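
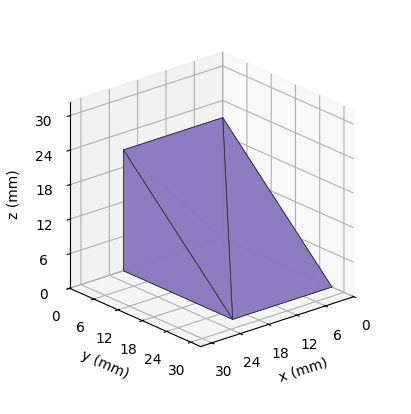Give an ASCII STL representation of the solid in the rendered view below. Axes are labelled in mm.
Reading the render: the shape is a wedge (ramp): 21 × 27 mm base, rising to 21 mm along the y=0 edge and sloping linearly to z=0 at y=27 (dimensions read to the nearest mm from the axis ticks). For the STL, each face is triangulated and given an outward normal.

solid part
  facet normal 0.0000 0.0000 -1.0000
    outer loop
      vertex 21.000 27.000 0.000
      vertex 21.000 0.000 0.000
      vertex 0.000 0.000 0.000
    endloop
  endfacet
  facet normal 0.0000 0.0000 -1.0000
    outer loop
      vertex 0.000 27.000 0.000
      vertex 21.000 27.000 0.000
      vertex 0.000 0.000 0.000
    endloop
  endfacet
  facet normal 0.0000 -1.0000 0.0000
    outer loop
      vertex 0.000 0.000 0.000
      vertex 21.000 0.000 0.000
      vertex 21.000 0.000 21.000
    endloop
  endfacet
  facet normal 0.0000 -1.0000 0.0000
    outer loop
      vertex 0.000 0.000 0.000
      vertex 21.000 0.000 21.000
      vertex 0.000 0.000 21.000
    endloop
  endfacet
  facet normal 0.0000 0.6139 0.7894
    outer loop
      vertex 0.000 0.000 21.000
      vertex 21.000 0.000 21.000
      vertex 21.000 27.000 0.000
    endloop
  endfacet
  facet normal 0.0000 0.6139 0.7894
    outer loop
      vertex 0.000 0.000 21.000
      vertex 21.000 27.000 0.000
      vertex 0.000 27.000 0.000
    endloop
  endfacet
  facet normal -1.0000 0.0000 0.0000
    outer loop
      vertex 0.000 0.000 21.000
      vertex 0.000 27.000 0.000
      vertex 0.000 0.000 0.000
    endloop
  endfacet
  facet normal 1.0000 0.0000 0.0000
    outer loop
      vertex 21.000 0.000 0.000
      vertex 21.000 27.000 0.000
      vertex 21.000 0.000 21.000
    endloop
  endfacet
endsolid part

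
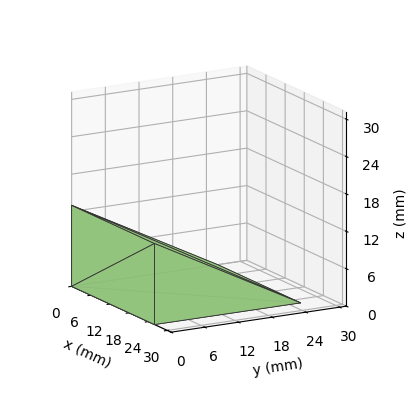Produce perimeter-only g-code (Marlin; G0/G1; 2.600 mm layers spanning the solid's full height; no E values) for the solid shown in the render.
Reading the render: the shape is a wedge (ramp): 26 × 26 mm base, rising to 13 mm along the y=0 edge and sloping linearly to z=0 at y=26 (dimensions read to the nearest mm from the axis ticks). For the g-code, the solid's height is divided into equal slices at the stated Δz and each level perimeter traced with G1 moves after a G0 lift.

; perimeter-only toolpath
G21 ; units = mm
G90 ; absolute positioning
G28 ; home
; layer 1
G0 Z2.600
G0 X0.000 Y0.000
G1 X26.000 Y0.000
G1 X26.000 Y20.800
G1 X0.000 Y20.800
G1 X0.000 Y0.000
; layer 2
G0 Z5.200
G0 X0.000 Y0.000
G1 X26.000 Y0.000
G1 X26.000 Y15.600
G1 X0.000 Y15.600
G1 X0.000 Y0.000
; layer 3
G0 Z7.800
G0 X0.000 Y0.000
G1 X26.000 Y0.000
G1 X26.000 Y10.400
G1 X0.000 Y10.400
G1 X0.000 Y0.000
; layer 4
G0 Z10.400
G0 X0.000 Y0.000
G1 X26.000 Y0.000
G1 X26.000 Y5.200
G1 X0.000 Y5.200
G1 X0.000 Y0.000
M2 ; end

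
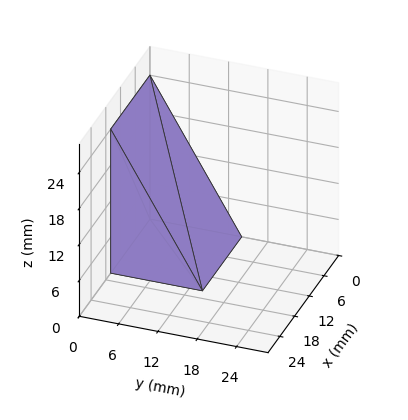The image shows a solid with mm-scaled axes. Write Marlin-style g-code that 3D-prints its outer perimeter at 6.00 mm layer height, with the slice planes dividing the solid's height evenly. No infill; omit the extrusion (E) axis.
Reading the render: the shape is a wedge (ramp): 16 × 14 mm base, rising to 24 mm along the y=0 edge and sloping linearly to z=0 at y=14 (dimensions read to the nearest mm from the axis ticks). For the g-code, the solid's height is divided into equal slices at the stated Δz and each level perimeter traced with G1 moves after a G0 lift.

; perimeter-only toolpath
G21 ; units = mm
G90 ; absolute positioning
G28 ; home
; layer 1
G0 Z6.00
G0 X0.00 Y0.00
G1 X16.00 Y0.00
G1 X16.00 Y10.50
G1 X0.00 Y10.50
G1 X0.00 Y0.00
; layer 2
G0 Z12.00
G0 X0.00 Y0.00
G1 X16.00 Y0.00
G1 X16.00 Y7.00
G1 X0.00 Y7.00
G1 X0.00 Y0.00
; layer 3
G0 Z18.00
G0 X0.00 Y0.00
G1 X16.00 Y0.00
G1 X16.00 Y3.50
G1 X0.00 Y3.50
G1 X0.00 Y0.00
M2 ; end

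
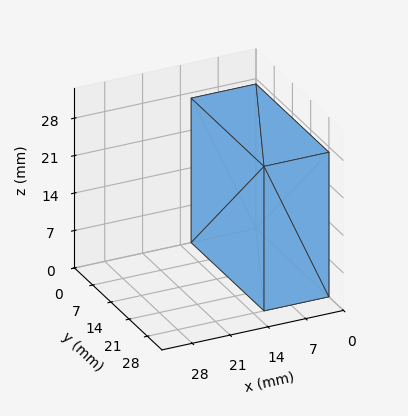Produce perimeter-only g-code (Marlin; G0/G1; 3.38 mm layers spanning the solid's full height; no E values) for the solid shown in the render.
Reading the render: the shape is a rectangular box, roughly 12 × 28 mm footprint and 27 mm tall (dimensions read to the nearest mm from the axis ticks). For the g-code, the solid's height is divided into equal slices at the stated Δz and each level perimeter traced with G1 moves after a G0 lift.

; perimeter-only toolpath
G21 ; units = mm
G90 ; absolute positioning
G28 ; home
; layer 1
G0 Z3.38
G0 X0.00 Y0.00
G1 X12.00 Y0.00
G1 X12.00 Y28.00
G1 X0.00 Y28.00
G1 X0.00 Y0.00
; layer 2
G0 Z6.75
G0 X0.00 Y0.00
G1 X12.00 Y0.00
G1 X12.00 Y28.00
G1 X0.00 Y28.00
G1 X0.00 Y0.00
; layer 3
G0 Z10.12
G0 X0.00 Y0.00
G1 X12.00 Y0.00
G1 X12.00 Y28.00
G1 X0.00 Y28.00
G1 X0.00 Y0.00
; layer 4
G0 Z13.50
G0 X0.00 Y0.00
G1 X12.00 Y0.00
G1 X12.00 Y28.00
G1 X0.00 Y28.00
G1 X0.00 Y0.00
; layer 5
G0 Z16.88
G0 X0.00 Y0.00
G1 X12.00 Y0.00
G1 X12.00 Y28.00
G1 X0.00 Y28.00
G1 X0.00 Y0.00
; layer 6
G0 Z20.25
G0 X0.00 Y0.00
G1 X12.00 Y0.00
G1 X12.00 Y28.00
G1 X0.00 Y28.00
G1 X0.00 Y0.00
; layer 7
G0 Z23.62
G0 X0.00 Y0.00
G1 X12.00 Y0.00
G1 X12.00 Y28.00
G1 X0.00 Y28.00
G1 X0.00 Y0.00
; layer 8
G0 Z27.00
G0 X0.00 Y0.00
G1 X12.00 Y0.00
G1 X12.00 Y28.00
G1 X0.00 Y28.00
G1 X0.00 Y0.00
M2 ; end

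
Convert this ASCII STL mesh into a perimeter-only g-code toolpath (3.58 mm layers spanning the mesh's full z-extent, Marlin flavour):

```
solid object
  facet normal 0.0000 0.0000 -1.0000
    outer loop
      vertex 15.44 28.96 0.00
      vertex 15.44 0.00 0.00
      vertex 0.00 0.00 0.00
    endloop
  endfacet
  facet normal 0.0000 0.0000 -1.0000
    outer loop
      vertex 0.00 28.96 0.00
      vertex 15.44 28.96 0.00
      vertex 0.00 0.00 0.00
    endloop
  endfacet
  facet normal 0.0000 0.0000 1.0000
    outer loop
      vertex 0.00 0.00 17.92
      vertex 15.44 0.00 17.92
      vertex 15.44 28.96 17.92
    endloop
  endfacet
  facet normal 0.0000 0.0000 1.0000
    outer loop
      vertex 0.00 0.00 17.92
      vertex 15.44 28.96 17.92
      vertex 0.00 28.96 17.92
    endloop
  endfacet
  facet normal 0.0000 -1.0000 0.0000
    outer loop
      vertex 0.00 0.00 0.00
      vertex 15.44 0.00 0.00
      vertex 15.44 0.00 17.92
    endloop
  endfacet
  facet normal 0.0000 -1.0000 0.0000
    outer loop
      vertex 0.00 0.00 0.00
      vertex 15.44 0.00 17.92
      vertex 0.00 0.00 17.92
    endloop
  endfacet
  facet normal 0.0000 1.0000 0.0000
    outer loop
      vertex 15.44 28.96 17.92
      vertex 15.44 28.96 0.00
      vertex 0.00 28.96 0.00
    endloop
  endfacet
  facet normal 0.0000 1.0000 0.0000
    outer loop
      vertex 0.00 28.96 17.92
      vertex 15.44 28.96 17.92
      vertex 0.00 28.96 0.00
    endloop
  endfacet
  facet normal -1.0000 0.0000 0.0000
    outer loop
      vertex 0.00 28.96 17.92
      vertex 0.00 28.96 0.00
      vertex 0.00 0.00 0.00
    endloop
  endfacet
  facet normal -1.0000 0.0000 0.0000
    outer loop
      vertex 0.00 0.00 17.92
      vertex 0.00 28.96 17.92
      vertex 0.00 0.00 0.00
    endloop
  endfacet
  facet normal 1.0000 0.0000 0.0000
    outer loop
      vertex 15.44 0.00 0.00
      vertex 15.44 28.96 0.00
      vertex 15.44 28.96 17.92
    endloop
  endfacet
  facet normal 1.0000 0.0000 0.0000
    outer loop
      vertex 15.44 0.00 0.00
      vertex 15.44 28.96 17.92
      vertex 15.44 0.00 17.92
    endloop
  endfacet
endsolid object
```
; perimeter-only toolpath
G21 ; units = mm
G90 ; absolute positioning
G28 ; home
; layer 1
G0 Z3.58
G0 X0.00 Y0.00
G1 X15.44 Y0.00
G1 X15.44 Y28.96
G1 X0.00 Y28.96
G1 X0.00 Y0.00
; layer 2
G0 Z7.17
G0 X0.00 Y0.00
G1 X15.44 Y0.00
G1 X15.44 Y28.96
G1 X0.00 Y28.96
G1 X0.00 Y0.00
; layer 3
G0 Z10.75
G0 X0.00 Y0.00
G1 X15.44 Y0.00
G1 X15.44 Y28.96
G1 X0.00 Y28.96
G1 X0.00 Y0.00
; layer 4
G0 Z14.34
G0 X0.00 Y0.00
G1 X15.44 Y0.00
G1 X15.44 Y28.96
G1 X0.00 Y28.96
G1 X0.00 Y0.00
; layer 5
G0 Z17.92
G0 X0.00 Y0.00
G1 X15.44 Y0.00
G1 X15.44 Y28.96
G1 X0.00 Y28.96
G1 X0.00 Y0.00
M2 ; end

The solid is a rectangular box, roughly 15.4 × 29 mm footprint and 17.9 mm tall. Slicing at Δz = 3.58 mm — 5 equal slices spanning the solid's height, so layer i sits at z = i·h/5 — gives 5 non-empty perimeters. Each is a 4-segment closed polygon; G0 lifts to the layer z and rapids to the start vertex, then G1 traces the edges.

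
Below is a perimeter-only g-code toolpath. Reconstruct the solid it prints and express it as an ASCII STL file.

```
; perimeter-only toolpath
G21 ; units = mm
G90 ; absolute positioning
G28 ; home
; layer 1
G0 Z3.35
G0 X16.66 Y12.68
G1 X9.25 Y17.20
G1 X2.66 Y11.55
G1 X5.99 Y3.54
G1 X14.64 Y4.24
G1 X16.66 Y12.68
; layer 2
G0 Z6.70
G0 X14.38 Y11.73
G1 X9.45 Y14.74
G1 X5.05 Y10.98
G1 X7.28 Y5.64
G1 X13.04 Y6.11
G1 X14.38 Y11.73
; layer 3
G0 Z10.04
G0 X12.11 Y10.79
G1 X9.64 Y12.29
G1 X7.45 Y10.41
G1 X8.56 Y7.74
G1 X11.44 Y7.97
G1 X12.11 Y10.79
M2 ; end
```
solid part
  facet normal 0.0000 0.0000 -1.0000
    outer loop
      vertex 0.27 12.12 0.00
      vertex 9.05 19.65 0.00
      vertex 18.93 13.62 0.00
    endloop
  endfacet
  facet normal 0.0000 0.0000 -1.0000
    outer loop
      vertex 4.71 1.44 0.00
      vertex 0.27 12.12 0.00
      vertex 18.93 13.62 0.00
    endloop
  endfacet
  facet normal 0.0000 0.0000 -1.0000
    outer loop
      vertex 16.24 2.37 0.00
      vertex 4.71 1.44 0.00
      vertex 18.93 13.62 0.00
    endloop
  endfacet
  facet normal 0.4478 0.7337 0.5111
    outer loop
      vertex 18.93 13.62 0.00
      vertex 9.05 19.65 0.00
      vertex 9.84 9.84 13.39
    endloop
  endfacet
  facet normal -0.5596 0.6525 0.5110
    outer loop
      vertex 9.05 19.65 0.00
      vertex 0.27 12.12 0.00
      vertex 9.84 9.84 13.39
    endloop
  endfacet
  facet normal -0.7937 -0.3300 0.5111
    outer loop
      vertex 0.27 12.12 0.00
      vertex 4.71 1.44 0.00
      vertex 9.84 9.84 13.39
    endloop
  endfacet
  facet normal 0.0691 -0.8568 0.5110
    outer loop
      vertex 4.71 1.44 0.00
      vertex 16.24 2.37 0.00
      vertex 9.84 9.84 13.39
    endloop
  endfacet
  facet normal 0.8360 -0.1999 0.5111
    outer loop
      vertex 16.24 2.37 0.00
      vertex 18.93 13.62 0.00
      vertex 9.84 9.84 13.39
    endloop
  endfacet
endsolid part

The G0 Z moves step by Δz≈3.35 mm. The G1 loops shrink linearly with z, so the solid tapers from its base footprint up to z≈13.4. Closing with a flat bottom cap and the tapered top and triangulating gives 8 facets — a regular 5-sided pyramid, base circumscribed radius ≈ 9.84 mm, apex at z ≈ 13.4 mm.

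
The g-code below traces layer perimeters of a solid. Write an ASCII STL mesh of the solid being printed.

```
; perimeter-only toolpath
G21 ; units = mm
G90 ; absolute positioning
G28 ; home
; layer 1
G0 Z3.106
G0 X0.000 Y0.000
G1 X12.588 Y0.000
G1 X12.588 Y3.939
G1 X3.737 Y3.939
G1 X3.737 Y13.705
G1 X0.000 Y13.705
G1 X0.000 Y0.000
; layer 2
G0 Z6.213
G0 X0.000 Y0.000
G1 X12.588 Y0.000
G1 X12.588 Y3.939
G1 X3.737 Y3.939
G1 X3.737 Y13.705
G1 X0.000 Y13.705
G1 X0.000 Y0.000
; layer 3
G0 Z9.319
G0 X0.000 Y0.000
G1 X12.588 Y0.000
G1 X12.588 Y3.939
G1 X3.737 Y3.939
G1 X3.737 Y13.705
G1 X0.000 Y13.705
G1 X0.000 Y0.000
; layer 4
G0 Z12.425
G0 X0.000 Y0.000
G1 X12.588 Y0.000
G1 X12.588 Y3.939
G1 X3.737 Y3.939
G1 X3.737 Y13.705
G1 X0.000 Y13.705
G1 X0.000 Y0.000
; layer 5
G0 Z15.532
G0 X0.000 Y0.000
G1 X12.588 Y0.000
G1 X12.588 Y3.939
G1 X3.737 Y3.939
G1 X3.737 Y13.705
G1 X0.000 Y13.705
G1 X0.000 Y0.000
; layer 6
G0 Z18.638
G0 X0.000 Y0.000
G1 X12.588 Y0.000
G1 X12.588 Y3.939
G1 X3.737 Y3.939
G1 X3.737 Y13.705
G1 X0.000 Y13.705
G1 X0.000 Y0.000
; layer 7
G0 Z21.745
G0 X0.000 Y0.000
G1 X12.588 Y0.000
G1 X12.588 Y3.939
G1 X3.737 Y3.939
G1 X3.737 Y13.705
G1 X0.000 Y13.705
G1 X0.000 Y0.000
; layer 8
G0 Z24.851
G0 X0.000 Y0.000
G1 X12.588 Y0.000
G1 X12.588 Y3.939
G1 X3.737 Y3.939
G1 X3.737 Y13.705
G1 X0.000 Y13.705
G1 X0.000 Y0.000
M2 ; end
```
solid part
  facet normal 0.0000 0.0000 -1.0000
    outer loop
      vertex 12.588 3.939 0.000
      vertex 12.588 0.000 0.000
      vertex 0.000 0.000 0.000
    endloop
  endfacet
  facet normal 0.0000 0.0000 -1.0000
    outer loop
      vertex 3.737 3.939 0.000
      vertex 12.588 3.939 0.000
      vertex 0.000 0.000 0.000
    endloop
  endfacet
  facet normal 0.0000 0.0000 -1.0000
    outer loop
      vertex 3.737 13.705 0.000
      vertex 3.737 3.939 0.000
      vertex 0.000 0.000 0.000
    endloop
  endfacet
  facet normal 0.0000 0.0000 -1.0000
    outer loop
      vertex 0.000 13.705 0.000
      vertex 3.737 13.705 0.000
      vertex 0.000 0.000 0.000
    endloop
  endfacet
  facet normal 0.0000 0.0000 1.0000
    outer loop
      vertex 0.000 0.000 24.851
      vertex 12.588 0.000 24.851
      vertex 12.588 3.939 24.851
    endloop
  endfacet
  facet normal 0.0000 0.0000 1.0000
    outer loop
      vertex 0.000 0.000 24.851
      vertex 12.588 3.939 24.851
      vertex 3.737 3.939 24.851
    endloop
  endfacet
  facet normal 0.0000 0.0000 1.0000
    outer loop
      vertex 0.000 0.000 24.851
      vertex 3.737 3.939 24.851
      vertex 3.737 13.705 24.851
    endloop
  endfacet
  facet normal 0.0000 0.0000 1.0000
    outer loop
      vertex 0.000 0.000 24.851
      vertex 3.737 13.705 24.851
      vertex 0.000 13.705 24.851
    endloop
  endfacet
  facet normal 0.0000 -1.0000 0.0000
    outer loop
      vertex 0.000 0.000 0.000
      vertex 12.588 0.000 0.000
      vertex 12.588 0.000 24.851
    endloop
  endfacet
  facet normal 0.0000 -1.0000 0.0000
    outer loop
      vertex 0.000 0.000 0.000
      vertex 12.588 0.000 24.851
      vertex 0.000 0.000 24.851
    endloop
  endfacet
  facet normal 1.0000 0.0000 0.0000
    outer loop
      vertex 12.588 0.000 0.000
      vertex 12.588 3.939 0.000
      vertex 12.588 3.939 24.851
    endloop
  endfacet
  facet normal 1.0000 0.0000 0.0000
    outer loop
      vertex 12.588 0.000 0.000
      vertex 12.588 3.939 24.851
      vertex 12.588 0.000 24.851
    endloop
  endfacet
  facet normal 0.0000 1.0000 0.0000
    outer loop
      vertex 12.588 3.939 0.000
      vertex 3.737 3.939 0.000
      vertex 3.737 3.939 24.851
    endloop
  endfacet
  facet normal 0.0000 1.0000 0.0000
    outer loop
      vertex 12.588 3.939 0.000
      vertex 3.737 3.939 24.851
      vertex 12.588 3.939 24.851
    endloop
  endfacet
  facet normal 1.0000 0.0000 0.0000
    outer loop
      vertex 3.737 3.939 0.000
      vertex 3.737 13.705 0.000
      vertex 3.737 13.705 24.851
    endloop
  endfacet
  facet normal 1.0000 0.0000 0.0000
    outer loop
      vertex 3.737 3.939 0.000
      vertex 3.737 13.705 24.851
      vertex 3.737 3.939 24.851
    endloop
  endfacet
  facet normal 0.0000 1.0000 0.0000
    outer loop
      vertex 3.737 13.705 0.000
      vertex 0.000 13.705 0.000
      vertex 0.000 13.705 24.851
    endloop
  endfacet
  facet normal 0.0000 1.0000 0.0000
    outer loop
      vertex 3.737 13.705 0.000
      vertex 0.000 13.705 24.851
      vertex 3.737 13.705 24.851
    endloop
  endfacet
  facet normal -1.0000 0.0000 0.0000
    outer loop
      vertex 0.000 13.705 0.000
      vertex 0.000 0.000 0.000
      vertex 0.000 0.000 24.851
    endloop
  endfacet
  facet normal -1.0000 0.0000 0.0000
    outer loop
      vertex 0.000 13.705 0.000
      vertex 0.000 0.000 24.851
      vertex 0.000 13.705 24.851
    endloop
  endfacet
endsolid part

The G0 Z moves step by Δz≈3.106 mm. Every layer's G1 loop is the same polygon, so the solid is a straight extrusion of it from z=0 to z≈24.9. Closing with flat bottom and top caps and triangulating gives 20 facets — an L-shaped prism: outer 12.6 × 13.7 mm, arm thicknesses ≈ 3.94 mm (horizontal) and 3.74 mm (vertical), extruded 24.9 mm in z.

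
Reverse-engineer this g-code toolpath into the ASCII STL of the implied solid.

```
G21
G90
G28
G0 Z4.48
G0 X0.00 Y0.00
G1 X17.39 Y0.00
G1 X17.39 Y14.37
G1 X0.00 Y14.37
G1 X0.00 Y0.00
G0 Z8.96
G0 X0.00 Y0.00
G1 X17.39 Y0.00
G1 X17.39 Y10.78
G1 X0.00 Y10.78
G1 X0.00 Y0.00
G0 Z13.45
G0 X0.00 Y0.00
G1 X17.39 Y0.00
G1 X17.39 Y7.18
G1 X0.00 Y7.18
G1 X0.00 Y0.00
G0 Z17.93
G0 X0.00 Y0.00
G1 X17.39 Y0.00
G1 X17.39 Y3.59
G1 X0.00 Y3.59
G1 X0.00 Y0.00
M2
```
solid part
  facet normal 0.0000 0.0000 -1.0000
    outer loop
      vertex 17.39 17.96 0.00
      vertex 17.39 0.00 0.00
      vertex 0.00 0.00 0.00
    endloop
  endfacet
  facet normal 0.0000 0.0000 -1.0000
    outer loop
      vertex 0.00 17.96 0.00
      vertex 17.39 17.96 0.00
      vertex 0.00 0.00 0.00
    endloop
  endfacet
  facet normal 0.0000 -1.0000 0.0000
    outer loop
      vertex 0.00 0.00 0.00
      vertex 17.39 0.00 0.00
      vertex 17.39 0.00 22.41
    endloop
  endfacet
  facet normal 0.0000 -1.0000 0.0000
    outer loop
      vertex 0.00 0.00 0.00
      vertex 17.39 0.00 22.41
      vertex 0.00 0.00 22.41
    endloop
  endfacet
  facet normal 0.0000 0.7803 0.6254
    outer loop
      vertex 0.00 0.00 22.41
      vertex 17.39 0.00 22.41
      vertex 17.39 17.96 0.00
    endloop
  endfacet
  facet normal 0.0000 0.7803 0.6254
    outer loop
      vertex 0.00 0.00 22.41
      vertex 17.39 17.96 0.00
      vertex 0.00 17.96 0.00
    endloop
  endfacet
  facet normal -1.0000 0.0000 0.0000
    outer loop
      vertex 0.00 0.00 22.41
      vertex 0.00 17.96 0.00
      vertex 0.00 0.00 0.00
    endloop
  endfacet
  facet normal 1.0000 0.0000 0.0000
    outer loop
      vertex 17.39 0.00 0.00
      vertex 17.39 17.96 0.00
      vertex 17.39 0.00 22.41
    endloop
  endfacet
endsolid part

The G0 Z moves step by Δz≈4.48 mm. The G1 loops shrink linearly with z, so the solid tapers from its base footprint up to z≈22.4. Closing with a flat bottom cap and the tapered top and triangulating gives 8 facets — a wedge (ramp): 17.4 × 18 mm base, rising to 22.4 mm along the y=0 edge and sloping linearly to z=0 at y=18.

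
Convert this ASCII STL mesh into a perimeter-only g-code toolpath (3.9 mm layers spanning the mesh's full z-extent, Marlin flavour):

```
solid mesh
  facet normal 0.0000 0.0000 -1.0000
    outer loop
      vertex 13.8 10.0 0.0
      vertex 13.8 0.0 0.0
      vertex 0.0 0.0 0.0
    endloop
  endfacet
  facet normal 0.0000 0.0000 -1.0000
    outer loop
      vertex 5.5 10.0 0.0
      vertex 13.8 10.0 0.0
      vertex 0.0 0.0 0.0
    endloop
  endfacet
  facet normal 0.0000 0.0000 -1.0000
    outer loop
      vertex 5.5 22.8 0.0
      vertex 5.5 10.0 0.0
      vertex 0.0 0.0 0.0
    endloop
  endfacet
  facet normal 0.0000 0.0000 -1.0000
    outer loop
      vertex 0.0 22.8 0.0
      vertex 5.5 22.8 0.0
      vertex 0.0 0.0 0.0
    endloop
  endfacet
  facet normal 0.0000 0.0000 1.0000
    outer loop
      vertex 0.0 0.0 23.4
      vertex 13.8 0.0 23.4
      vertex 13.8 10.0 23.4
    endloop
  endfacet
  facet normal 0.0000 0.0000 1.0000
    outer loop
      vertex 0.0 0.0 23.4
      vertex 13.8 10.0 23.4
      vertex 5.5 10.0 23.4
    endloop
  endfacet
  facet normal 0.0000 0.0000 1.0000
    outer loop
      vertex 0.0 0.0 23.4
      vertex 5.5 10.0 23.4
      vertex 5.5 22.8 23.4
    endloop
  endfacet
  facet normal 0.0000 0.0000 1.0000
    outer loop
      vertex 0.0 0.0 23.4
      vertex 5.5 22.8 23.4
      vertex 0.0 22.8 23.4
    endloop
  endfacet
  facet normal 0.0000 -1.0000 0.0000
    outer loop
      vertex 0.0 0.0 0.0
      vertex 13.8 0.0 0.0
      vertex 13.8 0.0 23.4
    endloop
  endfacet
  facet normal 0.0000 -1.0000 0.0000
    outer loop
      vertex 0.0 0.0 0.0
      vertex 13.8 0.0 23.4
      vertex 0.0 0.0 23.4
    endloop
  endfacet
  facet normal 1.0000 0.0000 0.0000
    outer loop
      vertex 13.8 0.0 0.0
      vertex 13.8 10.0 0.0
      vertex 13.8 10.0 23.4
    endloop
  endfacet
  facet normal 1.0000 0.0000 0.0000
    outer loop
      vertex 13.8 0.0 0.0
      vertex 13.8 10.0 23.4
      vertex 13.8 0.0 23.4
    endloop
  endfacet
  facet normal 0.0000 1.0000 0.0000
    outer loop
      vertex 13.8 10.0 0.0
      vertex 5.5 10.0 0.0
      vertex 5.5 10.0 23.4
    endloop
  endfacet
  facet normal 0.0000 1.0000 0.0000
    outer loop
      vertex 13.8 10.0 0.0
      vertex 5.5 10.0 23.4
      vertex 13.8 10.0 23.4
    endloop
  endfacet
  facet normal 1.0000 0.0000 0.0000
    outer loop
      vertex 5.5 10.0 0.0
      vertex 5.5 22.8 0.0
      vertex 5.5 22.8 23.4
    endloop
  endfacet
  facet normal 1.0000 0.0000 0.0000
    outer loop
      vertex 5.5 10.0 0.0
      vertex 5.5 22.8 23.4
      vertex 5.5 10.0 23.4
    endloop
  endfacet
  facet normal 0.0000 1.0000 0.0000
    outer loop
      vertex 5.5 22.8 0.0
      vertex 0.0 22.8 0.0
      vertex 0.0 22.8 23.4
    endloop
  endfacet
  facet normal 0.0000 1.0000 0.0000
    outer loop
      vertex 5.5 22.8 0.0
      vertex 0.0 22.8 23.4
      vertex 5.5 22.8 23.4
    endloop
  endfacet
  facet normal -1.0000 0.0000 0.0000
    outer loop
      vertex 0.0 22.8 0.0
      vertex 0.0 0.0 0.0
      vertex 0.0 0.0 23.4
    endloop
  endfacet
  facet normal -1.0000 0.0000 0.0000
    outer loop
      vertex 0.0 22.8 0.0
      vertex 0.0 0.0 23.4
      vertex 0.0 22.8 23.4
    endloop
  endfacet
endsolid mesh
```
; perimeter-only toolpath
G21 ; units = mm
G90 ; absolute positioning
G28 ; home
; layer 1
G0 Z3.9
G0 X0.0 Y0.0
G1 X13.8 Y0.0
G1 X13.8 Y10.0
G1 X5.5 Y10.0
G1 X5.5 Y22.8
G1 X0.0 Y22.8
G1 X0.0 Y0.0
; layer 2
G0 Z7.8
G0 X0.0 Y0.0
G1 X13.8 Y0.0
G1 X13.8 Y10.0
G1 X5.5 Y10.0
G1 X5.5 Y22.8
G1 X0.0 Y22.8
G1 X0.0 Y0.0
; layer 3
G0 Z11.7
G0 X0.0 Y0.0
G1 X13.8 Y0.0
G1 X13.8 Y10.0
G1 X5.5 Y10.0
G1 X5.5 Y22.8
G1 X0.0 Y22.8
G1 X0.0 Y0.0
; layer 4
G0 Z15.6
G0 X0.0 Y0.0
G1 X13.8 Y0.0
G1 X13.8 Y10.0
G1 X5.5 Y10.0
G1 X5.5 Y22.8
G1 X0.0 Y22.8
G1 X0.0 Y0.0
; layer 5
G0 Z19.5
G0 X0.0 Y0.0
G1 X13.8 Y0.0
G1 X13.8 Y10.0
G1 X5.5 Y10.0
G1 X5.5 Y22.8
G1 X0.0 Y22.8
G1 X0.0 Y0.0
; layer 6
G0 Z23.4
G0 X0.0 Y0.0
G1 X13.8 Y0.0
G1 X13.8 Y10.0
G1 X5.5 Y10.0
G1 X5.5 Y22.8
G1 X0.0 Y22.8
G1 X0.0 Y0.0
M2 ; end

The solid is an L-shaped prism: outer 13.8 × 22.8 mm, arm thicknesses ≈ 10 mm (horizontal) and 5.5 mm (vertical), extruded 23.4 mm in z. Slicing at Δz = 3.9 mm — 6 equal slices spanning the solid's height, so layer i sits at z = i·h/6 — gives 6 non-empty perimeters. Each is a 6-segment closed polygon; G0 lifts to the layer z and rapids to the start vertex, then G1 traces the edges.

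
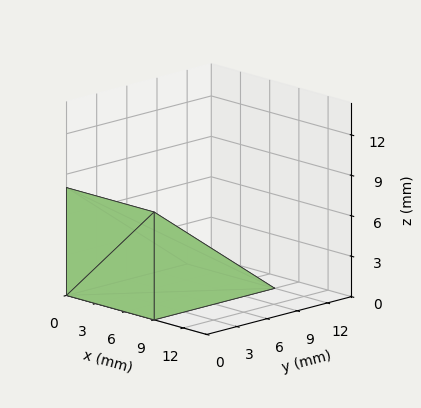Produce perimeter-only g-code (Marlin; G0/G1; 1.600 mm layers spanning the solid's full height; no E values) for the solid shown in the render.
Reading the render: the shape is a wedge (ramp): 9 × 12 mm base, rising to 8 mm along the y=0 edge and sloping linearly to z=0 at y=12 (dimensions read to the nearest mm from the axis ticks). For the g-code, the solid's height is divided into equal slices at the stated Δz and each level perimeter traced with G1 moves after a G0 lift.

; perimeter-only toolpath
G21 ; units = mm
G90 ; absolute positioning
G28 ; home
; layer 1
G0 Z1.600
G0 X0.000 Y0.000
G1 X9.000 Y0.000
G1 X9.000 Y9.600
G1 X0.000 Y9.600
G1 X0.000 Y0.000
; layer 2
G0 Z3.200
G0 X0.000 Y0.000
G1 X9.000 Y0.000
G1 X9.000 Y7.200
G1 X0.000 Y7.200
G1 X0.000 Y0.000
; layer 3
G0 Z4.800
G0 X0.000 Y0.000
G1 X9.000 Y0.000
G1 X9.000 Y4.800
G1 X0.000 Y4.800
G1 X0.000 Y0.000
; layer 4
G0 Z6.400
G0 X0.000 Y0.000
G1 X9.000 Y0.000
G1 X9.000 Y2.400
G1 X0.000 Y2.400
G1 X0.000 Y0.000
M2 ; end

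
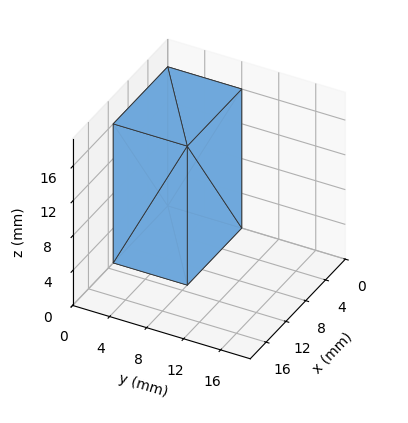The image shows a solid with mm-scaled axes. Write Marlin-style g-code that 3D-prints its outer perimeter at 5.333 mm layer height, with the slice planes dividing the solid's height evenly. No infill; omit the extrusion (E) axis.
Reading the render: the shape is a rectangular box, roughly 11 × 8 mm footprint and 16 mm tall (dimensions read to the nearest mm from the axis ticks). For the g-code, the solid's height is divided into equal slices at the stated Δz and each level perimeter traced with G1 moves after a G0 lift.

; perimeter-only toolpath
G21 ; units = mm
G90 ; absolute positioning
G28 ; home
; layer 1
G0 Z5.333
G0 X0.000 Y0.000
G1 X11.000 Y0.000
G1 X11.000 Y8.000
G1 X0.000 Y8.000
G1 X0.000 Y0.000
; layer 2
G0 Z10.667
G0 X0.000 Y0.000
G1 X11.000 Y0.000
G1 X11.000 Y8.000
G1 X0.000 Y8.000
G1 X0.000 Y0.000
; layer 3
G0 Z16.000
G0 X0.000 Y0.000
G1 X11.000 Y0.000
G1 X11.000 Y8.000
G1 X0.000 Y8.000
G1 X0.000 Y0.000
M2 ; end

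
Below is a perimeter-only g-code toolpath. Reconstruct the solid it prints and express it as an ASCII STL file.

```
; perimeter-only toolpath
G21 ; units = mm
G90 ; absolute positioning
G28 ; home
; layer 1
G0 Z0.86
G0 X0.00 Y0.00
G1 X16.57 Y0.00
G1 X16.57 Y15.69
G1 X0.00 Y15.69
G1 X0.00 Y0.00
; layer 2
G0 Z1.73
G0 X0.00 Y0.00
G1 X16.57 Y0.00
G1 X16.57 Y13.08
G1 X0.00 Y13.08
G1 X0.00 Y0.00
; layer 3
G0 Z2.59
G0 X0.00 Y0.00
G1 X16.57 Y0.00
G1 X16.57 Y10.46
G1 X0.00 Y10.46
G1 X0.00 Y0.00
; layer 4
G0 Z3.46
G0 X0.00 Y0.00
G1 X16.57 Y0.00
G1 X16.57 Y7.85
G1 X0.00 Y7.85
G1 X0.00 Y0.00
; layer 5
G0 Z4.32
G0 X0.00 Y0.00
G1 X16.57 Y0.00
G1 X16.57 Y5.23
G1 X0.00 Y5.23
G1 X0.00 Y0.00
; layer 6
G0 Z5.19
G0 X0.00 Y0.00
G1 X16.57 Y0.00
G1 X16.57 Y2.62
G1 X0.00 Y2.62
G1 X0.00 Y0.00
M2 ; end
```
solid part
  facet normal 0.0000 0.0000 -1.0000
    outer loop
      vertex 16.57 18.31 0.00
      vertex 16.57 0.00 0.00
      vertex 0.00 0.00 0.00
    endloop
  endfacet
  facet normal 0.0000 0.0000 -1.0000
    outer loop
      vertex 0.00 18.31 0.00
      vertex 16.57 18.31 0.00
      vertex 0.00 0.00 0.00
    endloop
  endfacet
  facet normal 0.0000 -1.0000 0.0000
    outer loop
      vertex 0.00 0.00 0.00
      vertex 16.57 0.00 0.00
      vertex 16.57 0.00 6.05
    endloop
  endfacet
  facet normal 0.0000 -1.0000 0.0000
    outer loop
      vertex 0.00 0.00 0.00
      vertex 16.57 0.00 6.05
      vertex 0.00 0.00 6.05
    endloop
  endfacet
  facet normal 0.0000 0.3137 0.9495
    outer loop
      vertex 0.00 0.00 6.05
      vertex 16.57 0.00 6.05
      vertex 16.57 18.31 0.00
    endloop
  endfacet
  facet normal 0.0000 0.3137 0.9495
    outer loop
      vertex 0.00 0.00 6.05
      vertex 16.57 18.31 0.00
      vertex 0.00 18.31 0.00
    endloop
  endfacet
  facet normal -1.0000 0.0000 0.0000
    outer loop
      vertex 0.00 0.00 6.05
      vertex 0.00 18.31 0.00
      vertex 0.00 0.00 0.00
    endloop
  endfacet
  facet normal 1.0000 0.0000 0.0000
    outer loop
      vertex 16.57 0.00 0.00
      vertex 16.57 18.31 0.00
      vertex 16.57 0.00 6.05
    endloop
  endfacet
endsolid part

The G0 Z moves step by Δz≈0.86 mm. The G1 loops shrink linearly with z, so the solid tapers from its base footprint up to z≈6.05. Closing with a flat bottom cap and the tapered top and triangulating gives 8 facets — a wedge (ramp): 16.6 × 18.3 mm base, rising to 6.05 mm along the y=0 edge and sloping linearly to z=0 at y=18.3.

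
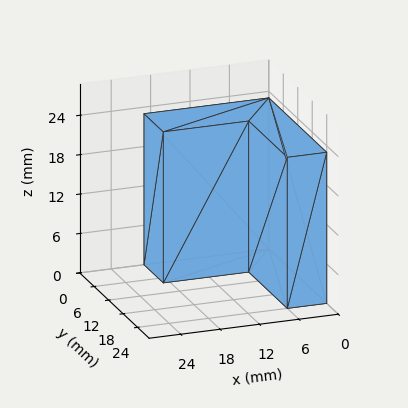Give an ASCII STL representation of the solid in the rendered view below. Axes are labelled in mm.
Reading the render: the shape is an L-shaped prism: outer 19 × 24 mm, arm thicknesses ≈ 8 mm (horizontal) and 6 mm (vertical), extruded 23 mm in z (dimensions read to the nearest mm from the axis ticks). For the STL, each face is triangulated and given an outward normal.

solid part
  facet normal 0.0000 0.0000 -1.0000
    outer loop
      vertex 19.00 8.00 0.00
      vertex 19.00 0.00 0.00
      vertex 0.00 0.00 0.00
    endloop
  endfacet
  facet normal 0.0000 0.0000 -1.0000
    outer loop
      vertex 6.00 8.00 0.00
      vertex 19.00 8.00 0.00
      vertex 0.00 0.00 0.00
    endloop
  endfacet
  facet normal 0.0000 0.0000 -1.0000
    outer loop
      vertex 6.00 24.00 0.00
      vertex 6.00 8.00 0.00
      vertex 0.00 0.00 0.00
    endloop
  endfacet
  facet normal 0.0000 0.0000 -1.0000
    outer loop
      vertex 0.00 24.00 0.00
      vertex 6.00 24.00 0.00
      vertex 0.00 0.00 0.00
    endloop
  endfacet
  facet normal 0.0000 0.0000 1.0000
    outer loop
      vertex 0.00 0.00 23.00
      vertex 19.00 0.00 23.00
      vertex 19.00 8.00 23.00
    endloop
  endfacet
  facet normal 0.0000 0.0000 1.0000
    outer loop
      vertex 0.00 0.00 23.00
      vertex 19.00 8.00 23.00
      vertex 6.00 8.00 23.00
    endloop
  endfacet
  facet normal 0.0000 0.0000 1.0000
    outer loop
      vertex 0.00 0.00 23.00
      vertex 6.00 8.00 23.00
      vertex 6.00 24.00 23.00
    endloop
  endfacet
  facet normal 0.0000 0.0000 1.0000
    outer loop
      vertex 0.00 0.00 23.00
      vertex 6.00 24.00 23.00
      vertex 0.00 24.00 23.00
    endloop
  endfacet
  facet normal 0.0000 -1.0000 0.0000
    outer loop
      vertex 0.00 0.00 0.00
      vertex 19.00 0.00 0.00
      vertex 19.00 0.00 23.00
    endloop
  endfacet
  facet normal 0.0000 -1.0000 0.0000
    outer loop
      vertex 0.00 0.00 0.00
      vertex 19.00 0.00 23.00
      vertex 0.00 0.00 23.00
    endloop
  endfacet
  facet normal 1.0000 0.0000 0.0000
    outer loop
      vertex 19.00 0.00 0.00
      vertex 19.00 8.00 0.00
      vertex 19.00 8.00 23.00
    endloop
  endfacet
  facet normal 1.0000 0.0000 0.0000
    outer loop
      vertex 19.00 0.00 0.00
      vertex 19.00 8.00 23.00
      vertex 19.00 0.00 23.00
    endloop
  endfacet
  facet normal 0.0000 1.0000 0.0000
    outer loop
      vertex 19.00 8.00 0.00
      vertex 6.00 8.00 0.00
      vertex 6.00 8.00 23.00
    endloop
  endfacet
  facet normal 0.0000 1.0000 0.0000
    outer loop
      vertex 19.00 8.00 0.00
      vertex 6.00 8.00 23.00
      vertex 19.00 8.00 23.00
    endloop
  endfacet
  facet normal 1.0000 0.0000 0.0000
    outer loop
      vertex 6.00 8.00 0.00
      vertex 6.00 24.00 0.00
      vertex 6.00 24.00 23.00
    endloop
  endfacet
  facet normal 1.0000 0.0000 0.0000
    outer loop
      vertex 6.00 8.00 0.00
      vertex 6.00 24.00 23.00
      vertex 6.00 8.00 23.00
    endloop
  endfacet
  facet normal 0.0000 1.0000 0.0000
    outer loop
      vertex 6.00 24.00 0.00
      vertex 0.00 24.00 0.00
      vertex 0.00 24.00 23.00
    endloop
  endfacet
  facet normal 0.0000 1.0000 0.0000
    outer loop
      vertex 6.00 24.00 0.00
      vertex 0.00 24.00 23.00
      vertex 6.00 24.00 23.00
    endloop
  endfacet
  facet normal -1.0000 0.0000 0.0000
    outer loop
      vertex 0.00 24.00 0.00
      vertex 0.00 0.00 0.00
      vertex 0.00 0.00 23.00
    endloop
  endfacet
  facet normal -1.0000 0.0000 0.0000
    outer loop
      vertex 0.00 24.00 0.00
      vertex 0.00 0.00 23.00
      vertex 0.00 24.00 23.00
    endloop
  endfacet
endsolid part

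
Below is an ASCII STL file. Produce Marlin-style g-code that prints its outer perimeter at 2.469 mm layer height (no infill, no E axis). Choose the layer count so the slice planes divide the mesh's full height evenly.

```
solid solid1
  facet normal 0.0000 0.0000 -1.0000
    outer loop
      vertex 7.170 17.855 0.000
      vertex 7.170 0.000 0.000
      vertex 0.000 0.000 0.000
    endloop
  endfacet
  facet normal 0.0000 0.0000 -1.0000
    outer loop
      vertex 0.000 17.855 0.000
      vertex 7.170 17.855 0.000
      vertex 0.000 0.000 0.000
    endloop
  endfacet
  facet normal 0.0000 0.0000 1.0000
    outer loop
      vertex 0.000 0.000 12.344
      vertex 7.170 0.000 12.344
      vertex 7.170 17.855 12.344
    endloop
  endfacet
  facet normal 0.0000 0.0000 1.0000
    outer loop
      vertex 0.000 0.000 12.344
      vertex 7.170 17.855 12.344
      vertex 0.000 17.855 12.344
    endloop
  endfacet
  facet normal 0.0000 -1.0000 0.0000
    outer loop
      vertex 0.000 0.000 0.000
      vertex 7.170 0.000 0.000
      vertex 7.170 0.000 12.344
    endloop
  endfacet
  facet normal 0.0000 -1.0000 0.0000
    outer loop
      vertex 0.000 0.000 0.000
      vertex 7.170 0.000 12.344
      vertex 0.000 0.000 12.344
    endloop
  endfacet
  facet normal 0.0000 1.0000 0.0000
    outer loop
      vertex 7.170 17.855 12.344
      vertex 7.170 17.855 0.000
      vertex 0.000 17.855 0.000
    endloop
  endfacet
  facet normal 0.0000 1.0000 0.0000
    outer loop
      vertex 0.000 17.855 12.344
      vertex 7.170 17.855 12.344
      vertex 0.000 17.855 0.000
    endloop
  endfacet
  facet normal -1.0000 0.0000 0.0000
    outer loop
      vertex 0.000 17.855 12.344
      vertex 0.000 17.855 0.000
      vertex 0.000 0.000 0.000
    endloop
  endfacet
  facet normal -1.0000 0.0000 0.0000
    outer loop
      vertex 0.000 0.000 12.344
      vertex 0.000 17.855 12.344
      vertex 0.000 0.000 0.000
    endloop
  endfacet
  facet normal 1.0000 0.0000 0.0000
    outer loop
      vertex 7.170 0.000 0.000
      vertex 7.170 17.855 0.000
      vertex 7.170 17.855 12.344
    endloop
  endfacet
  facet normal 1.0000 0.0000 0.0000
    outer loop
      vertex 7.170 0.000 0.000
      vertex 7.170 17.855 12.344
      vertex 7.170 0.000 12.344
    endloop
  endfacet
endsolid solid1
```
; perimeter-only toolpath
G21 ; units = mm
G90 ; absolute positioning
G28 ; home
; layer 1
G0 Z2.469
G0 X0.000 Y0.000
G1 X7.170 Y0.000
G1 X7.170 Y17.855
G1 X0.000 Y17.855
G1 X0.000 Y0.000
; layer 2
G0 Z4.938
G0 X0.000 Y0.000
G1 X7.170 Y0.000
G1 X7.170 Y17.855
G1 X0.000 Y17.855
G1 X0.000 Y0.000
; layer 3
G0 Z7.406
G0 X0.000 Y0.000
G1 X7.170 Y0.000
G1 X7.170 Y17.855
G1 X0.000 Y17.855
G1 X0.000 Y0.000
; layer 4
G0 Z9.875
G0 X0.000 Y0.000
G1 X7.170 Y0.000
G1 X7.170 Y17.855
G1 X0.000 Y17.855
G1 X0.000 Y0.000
; layer 5
G0 Z12.344
G0 X0.000 Y0.000
G1 X7.170 Y0.000
G1 X7.170 Y17.855
G1 X0.000 Y17.855
G1 X0.000 Y0.000
M2 ; end

The solid is a rectangular box, roughly 7.17 × 17.9 mm footprint and 12.3 mm tall. Slicing at Δz = 2.469 mm — 5 equal slices spanning the solid's height, so layer i sits at z = i·h/5 — gives 5 non-empty perimeters. Each is a 4-segment closed polygon; G0 lifts to the layer z and rapids to the start vertex, then G1 traces the edges.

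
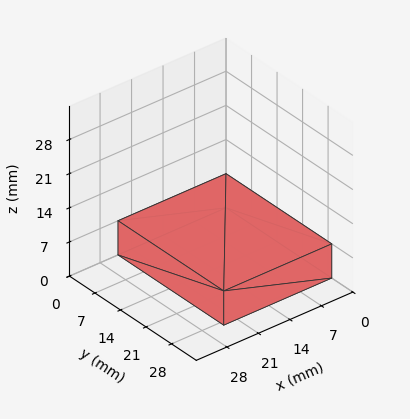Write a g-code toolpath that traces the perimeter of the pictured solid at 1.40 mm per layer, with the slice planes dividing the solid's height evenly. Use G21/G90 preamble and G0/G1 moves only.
Reading the render: the shape is a rectangular box, roughly 24 × 29 mm footprint and 7 mm tall (dimensions read to the nearest mm from the axis ticks). For the g-code, the solid's height is divided into equal slices at the stated Δz and each level perimeter traced with G1 moves after a G0 lift.

; perimeter-only toolpath
G21 ; units = mm
G90 ; absolute positioning
G28 ; home
; layer 1
G0 Z1.40
G0 X0.00 Y0.00
G1 X24.00 Y0.00
G1 X24.00 Y29.00
G1 X0.00 Y29.00
G1 X0.00 Y0.00
; layer 2
G0 Z2.80
G0 X0.00 Y0.00
G1 X24.00 Y0.00
G1 X24.00 Y29.00
G1 X0.00 Y29.00
G1 X0.00 Y0.00
; layer 3
G0 Z4.20
G0 X0.00 Y0.00
G1 X24.00 Y0.00
G1 X24.00 Y29.00
G1 X0.00 Y29.00
G1 X0.00 Y0.00
; layer 4
G0 Z5.60
G0 X0.00 Y0.00
G1 X24.00 Y0.00
G1 X24.00 Y29.00
G1 X0.00 Y29.00
G1 X0.00 Y0.00
; layer 5
G0 Z7.00
G0 X0.00 Y0.00
G1 X24.00 Y0.00
G1 X24.00 Y29.00
G1 X0.00 Y29.00
G1 X0.00 Y0.00
M2 ; end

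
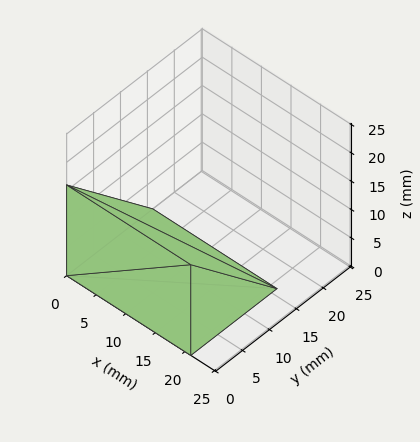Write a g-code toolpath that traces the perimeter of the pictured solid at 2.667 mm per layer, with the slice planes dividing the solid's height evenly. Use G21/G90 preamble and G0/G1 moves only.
Reading the render: the shape is a wedge (ramp): 21 × 16 mm base, rising to 16 mm along the y=0 edge and sloping linearly to z=0 at y=16 (dimensions read to the nearest mm from the axis ticks). For the g-code, the solid's height is divided into equal slices at the stated Δz and each level perimeter traced with G1 moves after a G0 lift.

; perimeter-only toolpath
G21 ; units = mm
G90 ; absolute positioning
G28 ; home
; layer 1
G0 Z2.667
G0 X0.000 Y0.000
G1 X21.000 Y0.000
G1 X21.000 Y13.333
G1 X0.000 Y13.333
G1 X0.000 Y0.000
; layer 2
G0 Z5.333
G0 X0.000 Y0.000
G1 X21.000 Y0.000
G1 X21.000 Y10.667
G1 X0.000 Y10.667
G1 X0.000 Y0.000
; layer 3
G0 Z8.000
G0 X0.000 Y0.000
G1 X21.000 Y0.000
G1 X21.000 Y8.000
G1 X0.000 Y8.000
G1 X0.000 Y0.000
; layer 4
G0 Z10.667
G0 X0.000 Y0.000
G1 X21.000 Y0.000
G1 X21.000 Y5.333
G1 X0.000 Y5.333
G1 X0.000 Y0.000
; layer 5
G0 Z13.333
G0 X0.000 Y0.000
G1 X21.000 Y0.000
G1 X21.000 Y2.667
G1 X0.000 Y2.667
G1 X0.000 Y0.000
M2 ; end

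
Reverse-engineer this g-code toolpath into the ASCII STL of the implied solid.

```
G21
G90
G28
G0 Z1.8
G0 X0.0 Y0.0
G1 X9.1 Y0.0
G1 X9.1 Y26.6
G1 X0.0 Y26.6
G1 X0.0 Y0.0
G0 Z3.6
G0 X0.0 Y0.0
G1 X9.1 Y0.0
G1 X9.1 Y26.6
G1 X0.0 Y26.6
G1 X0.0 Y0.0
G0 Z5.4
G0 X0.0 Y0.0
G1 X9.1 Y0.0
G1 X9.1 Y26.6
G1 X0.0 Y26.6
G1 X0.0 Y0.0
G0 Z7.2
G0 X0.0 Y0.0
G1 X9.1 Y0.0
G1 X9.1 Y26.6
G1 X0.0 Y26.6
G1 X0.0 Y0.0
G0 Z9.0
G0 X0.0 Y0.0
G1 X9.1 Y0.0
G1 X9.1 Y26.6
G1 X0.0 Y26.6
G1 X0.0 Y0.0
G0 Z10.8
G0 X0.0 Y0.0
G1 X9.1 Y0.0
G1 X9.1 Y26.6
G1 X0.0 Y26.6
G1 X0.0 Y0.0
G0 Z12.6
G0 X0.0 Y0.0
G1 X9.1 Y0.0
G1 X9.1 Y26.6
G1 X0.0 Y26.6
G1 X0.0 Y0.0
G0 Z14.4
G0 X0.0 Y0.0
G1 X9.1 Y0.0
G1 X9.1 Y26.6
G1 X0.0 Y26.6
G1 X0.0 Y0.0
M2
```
solid part
  facet normal 0.0000 0.0000 -1.0000
    outer loop
      vertex 9.1 26.6 0.0
      vertex 9.1 0.0 0.0
      vertex 0.0 0.0 0.0
    endloop
  endfacet
  facet normal 0.0000 0.0000 -1.0000
    outer loop
      vertex 0.0 26.6 0.0
      vertex 9.1 26.6 0.0
      vertex 0.0 0.0 0.0
    endloop
  endfacet
  facet normal 0.0000 0.0000 1.0000
    outer loop
      vertex 0.0 0.0 14.4
      vertex 9.1 0.0 14.4
      vertex 9.1 26.6 14.4
    endloop
  endfacet
  facet normal 0.0000 0.0000 1.0000
    outer loop
      vertex 0.0 0.0 14.4
      vertex 9.1 26.6 14.4
      vertex 0.0 26.6 14.4
    endloop
  endfacet
  facet normal 0.0000 -1.0000 0.0000
    outer loop
      vertex 0.0 0.0 0.0
      vertex 9.1 0.0 0.0
      vertex 9.1 0.0 14.4
    endloop
  endfacet
  facet normal 0.0000 -1.0000 0.0000
    outer loop
      vertex 0.0 0.0 0.0
      vertex 9.1 0.0 14.4
      vertex 0.0 0.0 14.4
    endloop
  endfacet
  facet normal 0.0000 1.0000 0.0000
    outer loop
      vertex 9.1 26.6 14.4
      vertex 9.1 26.6 0.0
      vertex 0.0 26.6 0.0
    endloop
  endfacet
  facet normal 0.0000 1.0000 0.0000
    outer loop
      vertex 0.0 26.6 14.4
      vertex 9.1 26.6 14.4
      vertex 0.0 26.6 0.0
    endloop
  endfacet
  facet normal -1.0000 0.0000 0.0000
    outer loop
      vertex 0.0 26.6 14.4
      vertex 0.0 26.6 0.0
      vertex 0.0 0.0 0.0
    endloop
  endfacet
  facet normal -1.0000 0.0000 0.0000
    outer loop
      vertex 0.0 0.0 14.4
      vertex 0.0 26.6 14.4
      vertex 0.0 0.0 0.0
    endloop
  endfacet
  facet normal 1.0000 0.0000 0.0000
    outer loop
      vertex 9.1 0.0 0.0
      vertex 9.1 26.6 0.0
      vertex 9.1 26.6 14.4
    endloop
  endfacet
  facet normal 1.0000 0.0000 0.0000
    outer loop
      vertex 9.1 0.0 0.0
      vertex 9.1 26.6 14.4
      vertex 9.1 0.0 14.4
    endloop
  endfacet
endsolid part

The G0 Z moves step by Δz≈1.8 mm. Every layer's G1 loop is the same polygon, so the solid is a straight extrusion of it from z=0 to z≈14.4. Closing with flat bottom and top caps and triangulating gives 12 facets — a rectangular box, roughly 9.1 × 26.6 mm footprint and 14.4 mm tall.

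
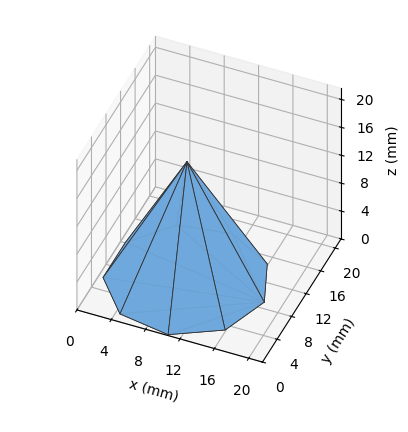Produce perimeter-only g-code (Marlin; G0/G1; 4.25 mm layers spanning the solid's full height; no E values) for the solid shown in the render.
Reading the render: the shape is a regular 9-sided pyramid, base circumscribed radius ≈ 9 mm, apex at z ≈ 17 mm (dimensions read to the nearest mm from the axis ticks). For the g-code, the solid's height is divided into equal slices at the stated Δz and each level perimeter traced with G1 moves after a G0 lift.

; perimeter-only toolpath
G21 ; units = mm
G90 ; absolute positioning
G28 ; home
; layer 1
G0 Z4.25
G0 X15.75 Y9.00
G1 X14.17 Y13.34
G1 X10.17 Y15.64
G1 X5.62 Y14.84
G1 X2.66 Y11.31
G1 X2.66 Y6.69
G1 X5.62 Y3.16
G1 X10.17 Y2.35
G1 X14.17 Y4.66
G1 X15.75 Y9.00
; layer 2
G0 Z8.50
G0 X13.50 Y9.00
G1 X12.45 Y11.89
G1 X9.78 Y13.43
G1 X6.75 Y12.89
G1 X4.77 Y10.54
G1 X4.77 Y7.46
G1 X6.75 Y5.11
G1 X9.78 Y4.57
G1 X12.45 Y6.11
G1 X13.50 Y9.00
; layer 3
G0 Z12.75
G0 X11.25 Y9.00
G1 X10.72 Y10.45
G1 X9.39 Y11.21
G1 X7.88 Y10.95
G1 X6.88 Y9.77
G1 X6.88 Y8.23
G1 X7.88 Y7.05
G1 X9.39 Y6.79
G1 X10.72 Y7.55
G1 X11.25 Y9.00
M2 ; end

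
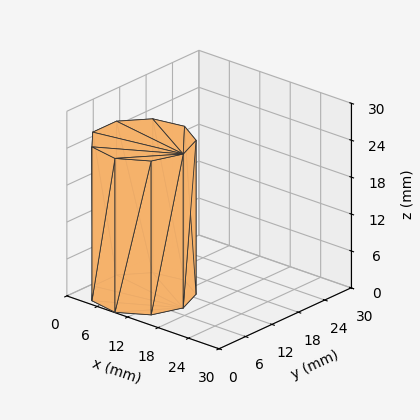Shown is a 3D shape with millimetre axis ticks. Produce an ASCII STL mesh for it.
Reading the render: the shape is a regular 9-sided prism (a cylinder approximated with 9 flat sides), circumscribed radius ≈ 8 mm, height ≈ 25 mm (dimensions read to the nearest mm from the axis ticks). For the STL, each face is triangulated and given an outward normal.

solid part
  facet normal 0.0000 0.0000 -1.0000
    outer loop
      vertex 9.4 15.9 0.0
      vertex 14.1 13.1 0.0
      vertex 16.0 8.0 0.0
    endloop
  endfacet
  facet normal 0.0000 0.0000 -1.0000
    outer loop
      vertex 4.0 14.9 0.0
      vertex 9.4 15.9 0.0
      vertex 16.0 8.0 0.0
    endloop
  endfacet
  facet normal 0.0000 0.0000 -1.0000
    outer loop
      vertex 0.5 10.7 0.0
      vertex 4.0 14.9 0.0
      vertex 16.0 8.0 0.0
    endloop
  endfacet
  facet normal 0.0000 0.0000 -1.0000
    outer loop
      vertex 0.5 5.3 0.0
      vertex 0.5 10.7 0.0
      vertex 16.0 8.0 0.0
    endloop
  endfacet
  facet normal 0.0000 0.0000 -1.0000
    outer loop
      vertex 4.0 1.1 0.0
      vertex 0.5 5.3 0.0
      vertex 16.0 8.0 0.0
    endloop
  endfacet
  facet normal 0.0000 0.0000 -1.0000
    outer loop
      vertex 9.4 0.1 0.0
      vertex 4.0 1.1 0.0
      vertex 16.0 8.0 0.0
    endloop
  endfacet
  facet normal 0.0000 0.0000 -1.0000
    outer loop
      vertex 14.1 2.9 0.0
      vertex 9.4 0.1 0.0
      vertex 16.0 8.0 0.0
    endloop
  endfacet
  facet normal 0.0000 0.0000 1.0000
    outer loop
      vertex 16.0 8.0 25.0
      vertex 14.1 13.1 25.0
      vertex 9.4 15.9 25.0
    endloop
  endfacet
  facet normal 0.0000 0.0000 1.0000
    outer loop
      vertex 16.0 8.0 25.0
      vertex 9.4 15.9 25.0
      vertex 4.0 14.9 25.0
    endloop
  endfacet
  facet normal 0.0000 0.0000 1.0000
    outer loop
      vertex 16.0 8.0 25.0
      vertex 4.0 14.9 25.0
      vertex 0.5 10.7 25.0
    endloop
  endfacet
  facet normal 0.0000 0.0000 1.0000
    outer loop
      vertex 16.0 8.0 25.0
      vertex 0.5 10.7 25.0
      vertex 0.5 5.3 25.0
    endloop
  endfacet
  facet normal 0.0000 0.0000 1.0000
    outer loop
      vertex 16.0 8.0 25.0
      vertex 0.5 5.3 25.0
      vertex 4.0 1.1 25.0
    endloop
  endfacet
  facet normal 0.0000 0.0000 1.0000
    outer loop
      vertex 16.0 8.0 25.0
      vertex 4.0 1.1 25.0
      vertex 9.4 0.1 25.0
    endloop
  endfacet
  facet normal 0.0000 0.0000 1.0000
    outer loop
      vertex 16.0 8.0 25.0
      vertex 9.4 0.1 25.0
      vertex 14.1 2.9 25.0
    endloop
  endfacet
  facet normal 0.9371 0.3491 0.0000
    outer loop
      vertex 16.0 8.0 0.0
      vertex 14.1 13.1 0.0
      vertex 14.1 13.1 25.0
    endloop
  endfacet
  facet normal 0.9371 0.3491 0.0000
    outer loop
      vertex 16.0 8.0 0.0
      vertex 14.1 13.1 25.0
      vertex 16.0 8.0 25.0
    endloop
  endfacet
  facet normal 0.5118 0.8591 0.0000
    outer loop
      vertex 14.1 13.1 0.0
      vertex 9.4 15.9 0.0
      vertex 9.4 15.9 25.0
    endloop
  endfacet
  facet normal 0.5118 0.8591 0.0000
    outer loop
      vertex 14.1 13.1 0.0
      vertex 9.4 15.9 25.0
      vertex 14.1 13.1 25.0
    endloop
  endfacet
  facet normal -0.1821 0.9833 0.0000
    outer loop
      vertex 9.4 15.9 0.0
      vertex 4.0 14.9 0.0
      vertex 4.0 14.9 25.0
    endloop
  endfacet
  facet normal -0.1821 0.9833 0.0000
    outer loop
      vertex 9.4 15.9 0.0
      vertex 4.0 14.9 25.0
      vertex 9.4 15.9 25.0
    endloop
  endfacet
  facet normal -0.7682 0.6402 0.0000
    outer loop
      vertex 4.0 14.9 0.0
      vertex 0.5 10.7 0.0
      vertex 0.5 10.7 25.0
    endloop
  endfacet
  facet normal -0.7682 0.6402 0.0000
    outer loop
      vertex 4.0 14.9 0.0
      vertex 0.5 10.7 25.0
      vertex 4.0 14.9 25.0
    endloop
  endfacet
  facet normal -1.0000 0.0000 0.0000
    outer loop
      vertex 0.5 10.7 0.0
      vertex 0.5 5.3 0.0
      vertex 0.5 5.3 25.0
    endloop
  endfacet
  facet normal -1.0000 0.0000 0.0000
    outer loop
      vertex 0.5 10.7 0.0
      vertex 0.5 5.3 25.0
      vertex 0.5 10.7 25.0
    endloop
  endfacet
  facet normal -0.7682 -0.6402 0.0000
    outer loop
      vertex 0.5 5.3 0.0
      vertex 4.0 1.1 0.0
      vertex 4.0 1.1 25.0
    endloop
  endfacet
  facet normal -0.7682 -0.6402 0.0000
    outer loop
      vertex 0.5 5.3 0.0
      vertex 4.0 1.1 25.0
      vertex 0.5 5.3 25.0
    endloop
  endfacet
  facet normal -0.1821 -0.9833 0.0000
    outer loop
      vertex 4.0 1.1 0.0
      vertex 9.4 0.1 0.0
      vertex 9.4 0.1 25.0
    endloop
  endfacet
  facet normal -0.1821 -0.9833 0.0000
    outer loop
      vertex 4.0 1.1 0.0
      vertex 9.4 0.1 25.0
      vertex 4.0 1.1 25.0
    endloop
  endfacet
  facet normal 0.5118 -0.8591 0.0000
    outer loop
      vertex 9.4 0.1 0.0
      vertex 14.1 2.9 0.0
      vertex 14.1 2.9 25.0
    endloop
  endfacet
  facet normal 0.5118 -0.8591 0.0000
    outer loop
      vertex 9.4 0.1 0.0
      vertex 14.1 2.9 25.0
      vertex 9.4 0.1 25.0
    endloop
  endfacet
  facet normal 0.9371 -0.3491 0.0000
    outer loop
      vertex 14.1 2.9 0.0
      vertex 16.0 8.0 0.0
      vertex 16.0 8.0 25.0
    endloop
  endfacet
  facet normal 0.9371 -0.3491 0.0000
    outer loop
      vertex 14.1 2.9 0.0
      vertex 16.0 8.0 25.0
      vertex 14.1 2.9 25.0
    endloop
  endfacet
endsolid part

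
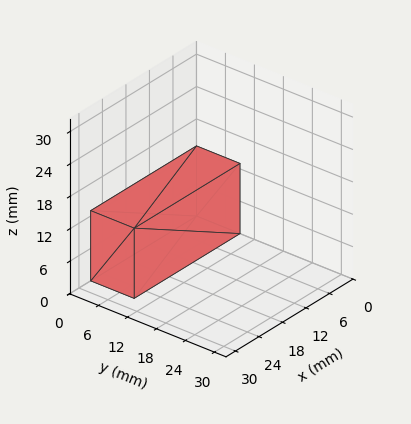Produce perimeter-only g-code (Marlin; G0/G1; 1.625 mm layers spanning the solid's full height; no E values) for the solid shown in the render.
Reading the render: the shape is a rectangular box, roughly 27 × 9 mm footprint and 13 mm tall (dimensions read to the nearest mm from the axis ticks). For the g-code, the solid's height is divided into equal slices at the stated Δz and each level perimeter traced with G1 moves after a G0 lift.

; perimeter-only toolpath
G21 ; units = mm
G90 ; absolute positioning
G28 ; home
; layer 1
G0 Z1.625
G0 X0.000 Y0.000
G1 X27.000 Y0.000
G1 X27.000 Y9.000
G1 X0.000 Y9.000
G1 X0.000 Y0.000
; layer 2
G0 Z3.250
G0 X0.000 Y0.000
G1 X27.000 Y0.000
G1 X27.000 Y9.000
G1 X0.000 Y9.000
G1 X0.000 Y0.000
; layer 3
G0 Z4.875
G0 X0.000 Y0.000
G1 X27.000 Y0.000
G1 X27.000 Y9.000
G1 X0.000 Y9.000
G1 X0.000 Y0.000
; layer 4
G0 Z6.500
G0 X0.000 Y0.000
G1 X27.000 Y0.000
G1 X27.000 Y9.000
G1 X0.000 Y9.000
G1 X0.000 Y0.000
; layer 5
G0 Z8.125
G0 X0.000 Y0.000
G1 X27.000 Y0.000
G1 X27.000 Y9.000
G1 X0.000 Y9.000
G1 X0.000 Y0.000
; layer 6
G0 Z9.750
G0 X0.000 Y0.000
G1 X27.000 Y0.000
G1 X27.000 Y9.000
G1 X0.000 Y9.000
G1 X0.000 Y0.000
; layer 7
G0 Z11.375
G0 X0.000 Y0.000
G1 X27.000 Y0.000
G1 X27.000 Y9.000
G1 X0.000 Y9.000
G1 X0.000 Y0.000
; layer 8
G0 Z13.000
G0 X0.000 Y0.000
G1 X27.000 Y0.000
G1 X27.000 Y9.000
G1 X0.000 Y9.000
G1 X0.000 Y0.000
M2 ; end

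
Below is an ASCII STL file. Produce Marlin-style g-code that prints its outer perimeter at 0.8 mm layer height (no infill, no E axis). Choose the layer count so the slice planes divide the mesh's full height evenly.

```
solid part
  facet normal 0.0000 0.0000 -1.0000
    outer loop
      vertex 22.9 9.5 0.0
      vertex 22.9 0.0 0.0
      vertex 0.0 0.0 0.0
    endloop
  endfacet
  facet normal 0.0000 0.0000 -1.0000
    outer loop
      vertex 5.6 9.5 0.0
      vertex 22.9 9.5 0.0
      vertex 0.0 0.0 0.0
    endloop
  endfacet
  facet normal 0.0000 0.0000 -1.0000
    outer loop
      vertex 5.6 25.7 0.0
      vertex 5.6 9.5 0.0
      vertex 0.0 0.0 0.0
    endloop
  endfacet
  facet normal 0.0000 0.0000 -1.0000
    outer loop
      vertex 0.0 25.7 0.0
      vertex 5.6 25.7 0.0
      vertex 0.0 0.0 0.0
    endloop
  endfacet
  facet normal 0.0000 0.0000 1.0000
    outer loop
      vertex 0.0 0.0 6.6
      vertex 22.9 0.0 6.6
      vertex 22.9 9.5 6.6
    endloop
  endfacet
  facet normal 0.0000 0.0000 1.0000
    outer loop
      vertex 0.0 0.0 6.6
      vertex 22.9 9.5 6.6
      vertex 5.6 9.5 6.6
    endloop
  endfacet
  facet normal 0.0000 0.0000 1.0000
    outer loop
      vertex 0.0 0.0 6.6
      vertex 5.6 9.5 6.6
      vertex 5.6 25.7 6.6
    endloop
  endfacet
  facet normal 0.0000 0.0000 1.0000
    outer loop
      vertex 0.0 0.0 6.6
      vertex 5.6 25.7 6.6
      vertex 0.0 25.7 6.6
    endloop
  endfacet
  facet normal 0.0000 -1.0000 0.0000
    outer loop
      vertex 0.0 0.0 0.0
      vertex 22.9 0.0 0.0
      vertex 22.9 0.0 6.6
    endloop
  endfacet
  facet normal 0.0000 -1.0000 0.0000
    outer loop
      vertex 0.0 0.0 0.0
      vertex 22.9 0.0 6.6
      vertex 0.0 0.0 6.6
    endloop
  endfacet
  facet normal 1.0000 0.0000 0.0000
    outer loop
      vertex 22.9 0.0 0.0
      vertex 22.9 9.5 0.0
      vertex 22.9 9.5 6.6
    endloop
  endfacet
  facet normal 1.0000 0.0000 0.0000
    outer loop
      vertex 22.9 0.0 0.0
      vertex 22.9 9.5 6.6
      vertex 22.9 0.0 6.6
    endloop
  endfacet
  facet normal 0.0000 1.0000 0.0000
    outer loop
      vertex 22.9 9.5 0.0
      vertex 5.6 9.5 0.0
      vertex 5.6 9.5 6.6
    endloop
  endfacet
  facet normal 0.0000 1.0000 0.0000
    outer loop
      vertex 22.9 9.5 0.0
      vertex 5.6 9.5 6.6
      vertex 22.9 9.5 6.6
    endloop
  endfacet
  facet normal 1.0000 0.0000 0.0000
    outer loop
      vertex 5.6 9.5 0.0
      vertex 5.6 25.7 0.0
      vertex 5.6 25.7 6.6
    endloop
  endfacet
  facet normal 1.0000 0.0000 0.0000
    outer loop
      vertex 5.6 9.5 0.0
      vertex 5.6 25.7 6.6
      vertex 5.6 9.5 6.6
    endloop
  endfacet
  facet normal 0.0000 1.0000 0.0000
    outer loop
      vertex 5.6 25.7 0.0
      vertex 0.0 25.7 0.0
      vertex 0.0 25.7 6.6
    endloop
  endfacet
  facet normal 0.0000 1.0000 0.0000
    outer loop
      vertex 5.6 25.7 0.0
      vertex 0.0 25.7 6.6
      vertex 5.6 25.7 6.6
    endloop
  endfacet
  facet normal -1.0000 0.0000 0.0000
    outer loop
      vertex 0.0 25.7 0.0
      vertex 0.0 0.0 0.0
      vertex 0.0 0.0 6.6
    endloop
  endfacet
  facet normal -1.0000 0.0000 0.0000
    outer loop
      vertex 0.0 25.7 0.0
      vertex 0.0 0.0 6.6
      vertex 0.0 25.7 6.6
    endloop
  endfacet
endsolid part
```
; perimeter-only toolpath
G21 ; units = mm
G90 ; absolute positioning
G28 ; home
; layer 1
G0 Z0.8
G0 X0.0 Y0.0
G1 X22.9 Y0.0
G1 X22.9 Y9.5
G1 X5.6 Y9.5
G1 X5.6 Y25.7
G1 X0.0 Y25.7
G1 X0.0 Y0.0
; layer 2
G0 Z1.6
G0 X0.0 Y0.0
G1 X22.9 Y0.0
G1 X22.9 Y9.5
G1 X5.6 Y9.5
G1 X5.6 Y25.7
G1 X0.0 Y25.7
G1 X0.0 Y0.0
; layer 3
G0 Z2.5
G0 X0.0 Y0.0
G1 X22.9 Y0.0
G1 X22.9 Y9.5
G1 X5.6 Y9.5
G1 X5.6 Y25.7
G1 X0.0 Y25.7
G1 X0.0 Y0.0
; layer 4
G0 Z3.3
G0 X0.0 Y0.0
G1 X22.9 Y0.0
G1 X22.9 Y9.5
G1 X5.6 Y9.5
G1 X5.6 Y25.7
G1 X0.0 Y25.7
G1 X0.0 Y0.0
; layer 5
G0 Z4.1
G0 X0.0 Y0.0
G1 X22.9 Y0.0
G1 X22.9 Y9.5
G1 X5.6 Y9.5
G1 X5.6 Y25.7
G1 X0.0 Y25.7
G1 X0.0 Y0.0
; layer 6
G0 Z4.9
G0 X0.0 Y0.0
G1 X22.9 Y0.0
G1 X22.9 Y9.5
G1 X5.6 Y9.5
G1 X5.6 Y25.7
G1 X0.0 Y25.7
G1 X0.0 Y0.0
; layer 7
G0 Z5.8
G0 X0.0 Y0.0
G1 X22.9 Y0.0
G1 X22.9 Y9.5
G1 X5.6 Y9.5
G1 X5.6 Y25.7
G1 X0.0 Y25.7
G1 X0.0 Y0.0
; layer 8
G0 Z6.6
G0 X0.0 Y0.0
G1 X22.9 Y0.0
G1 X22.9 Y9.5
G1 X5.6 Y9.5
G1 X5.6 Y25.7
G1 X0.0 Y25.7
G1 X0.0 Y0.0
M2 ; end

The solid is an L-shaped prism: outer 22.9 × 25.7 mm, arm thicknesses ≈ 9.5 mm (horizontal) and 5.6 mm (vertical), extruded 6.6 mm in z. Slicing at Δz = 0.8 mm — 8 equal slices spanning the solid's height, so layer i sits at z = i·h/8 — gives 8 non-empty perimeters. Each is a 6-segment closed polygon; G0 lifts to the layer z and rapids to the start vertex, then G1 traces the edges.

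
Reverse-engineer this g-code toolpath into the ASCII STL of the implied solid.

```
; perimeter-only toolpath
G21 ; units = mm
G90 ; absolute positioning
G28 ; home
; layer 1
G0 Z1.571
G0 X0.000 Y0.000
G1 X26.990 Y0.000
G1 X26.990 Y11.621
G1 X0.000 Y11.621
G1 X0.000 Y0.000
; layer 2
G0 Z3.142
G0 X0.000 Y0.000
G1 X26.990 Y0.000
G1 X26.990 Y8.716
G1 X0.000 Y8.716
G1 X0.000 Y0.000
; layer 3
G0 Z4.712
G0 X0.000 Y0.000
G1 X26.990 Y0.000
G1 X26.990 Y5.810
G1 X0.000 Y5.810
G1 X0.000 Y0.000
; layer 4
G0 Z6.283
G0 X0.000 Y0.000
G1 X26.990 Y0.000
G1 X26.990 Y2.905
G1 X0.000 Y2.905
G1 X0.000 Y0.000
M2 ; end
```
solid part
  facet normal 0.0000 0.0000 -1.0000
    outer loop
      vertex 26.990 14.526 0.000
      vertex 26.990 0.000 0.000
      vertex 0.000 0.000 0.000
    endloop
  endfacet
  facet normal 0.0000 0.0000 -1.0000
    outer loop
      vertex 0.000 14.526 0.000
      vertex 26.990 14.526 0.000
      vertex 0.000 0.000 0.000
    endloop
  endfacet
  facet normal 0.0000 -1.0000 0.0000
    outer loop
      vertex 0.000 0.000 0.000
      vertex 26.990 0.000 0.000
      vertex 26.990 0.000 7.854
    endloop
  endfacet
  facet normal 0.0000 -1.0000 0.0000
    outer loop
      vertex 0.000 0.000 0.000
      vertex 26.990 0.000 7.854
      vertex 0.000 0.000 7.854
    endloop
  endfacet
  facet normal 0.0000 0.4756 0.8797
    outer loop
      vertex 0.000 0.000 7.854
      vertex 26.990 0.000 7.854
      vertex 26.990 14.526 0.000
    endloop
  endfacet
  facet normal 0.0000 0.4756 0.8797
    outer loop
      vertex 0.000 0.000 7.854
      vertex 26.990 14.526 0.000
      vertex 0.000 14.526 0.000
    endloop
  endfacet
  facet normal -1.0000 0.0000 0.0000
    outer loop
      vertex 0.000 0.000 7.854
      vertex 0.000 14.526 0.000
      vertex 0.000 0.000 0.000
    endloop
  endfacet
  facet normal 1.0000 0.0000 0.0000
    outer loop
      vertex 26.990 0.000 0.000
      vertex 26.990 14.526 0.000
      vertex 26.990 0.000 7.854
    endloop
  endfacet
endsolid part

The G0 Z moves step by Δz≈1.571 mm. The G1 loops shrink linearly with z, so the solid tapers from its base footprint up to z≈7.85. Closing with a flat bottom cap and the tapered top and triangulating gives 8 facets — a wedge (ramp): 27 × 14.5 mm base, rising to 7.85 mm along the y=0 edge and sloping linearly to z=0 at y=14.5.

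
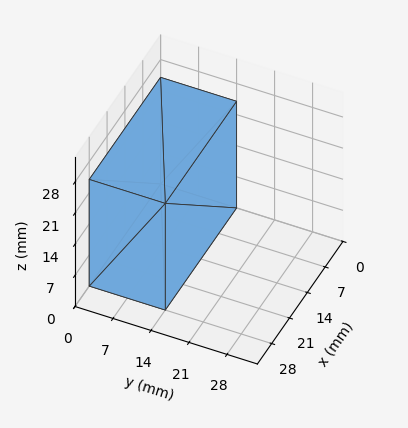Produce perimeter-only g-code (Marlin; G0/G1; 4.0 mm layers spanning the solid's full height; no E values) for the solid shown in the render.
Reading the render: the shape is a rectangular box, roughly 28 × 14 mm footprint and 24 mm tall (dimensions read to the nearest mm from the axis ticks). For the g-code, the solid's height is divided into equal slices at the stated Δz and each level perimeter traced with G1 moves after a G0 lift.

; perimeter-only toolpath
G21 ; units = mm
G90 ; absolute positioning
G28 ; home
; layer 1
G0 Z4.0
G0 X0.0 Y0.0
G1 X28.0 Y0.0
G1 X28.0 Y14.0
G1 X0.0 Y14.0
G1 X0.0 Y0.0
; layer 2
G0 Z8.0
G0 X0.0 Y0.0
G1 X28.0 Y0.0
G1 X28.0 Y14.0
G1 X0.0 Y14.0
G1 X0.0 Y0.0
; layer 3
G0 Z12.0
G0 X0.0 Y0.0
G1 X28.0 Y0.0
G1 X28.0 Y14.0
G1 X0.0 Y14.0
G1 X0.0 Y0.0
; layer 4
G0 Z16.0
G0 X0.0 Y0.0
G1 X28.0 Y0.0
G1 X28.0 Y14.0
G1 X0.0 Y14.0
G1 X0.0 Y0.0
; layer 5
G0 Z20.0
G0 X0.0 Y0.0
G1 X28.0 Y0.0
G1 X28.0 Y14.0
G1 X0.0 Y14.0
G1 X0.0 Y0.0
; layer 6
G0 Z24.0
G0 X0.0 Y0.0
G1 X28.0 Y0.0
G1 X28.0 Y14.0
G1 X0.0 Y14.0
G1 X0.0 Y0.0
M2 ; end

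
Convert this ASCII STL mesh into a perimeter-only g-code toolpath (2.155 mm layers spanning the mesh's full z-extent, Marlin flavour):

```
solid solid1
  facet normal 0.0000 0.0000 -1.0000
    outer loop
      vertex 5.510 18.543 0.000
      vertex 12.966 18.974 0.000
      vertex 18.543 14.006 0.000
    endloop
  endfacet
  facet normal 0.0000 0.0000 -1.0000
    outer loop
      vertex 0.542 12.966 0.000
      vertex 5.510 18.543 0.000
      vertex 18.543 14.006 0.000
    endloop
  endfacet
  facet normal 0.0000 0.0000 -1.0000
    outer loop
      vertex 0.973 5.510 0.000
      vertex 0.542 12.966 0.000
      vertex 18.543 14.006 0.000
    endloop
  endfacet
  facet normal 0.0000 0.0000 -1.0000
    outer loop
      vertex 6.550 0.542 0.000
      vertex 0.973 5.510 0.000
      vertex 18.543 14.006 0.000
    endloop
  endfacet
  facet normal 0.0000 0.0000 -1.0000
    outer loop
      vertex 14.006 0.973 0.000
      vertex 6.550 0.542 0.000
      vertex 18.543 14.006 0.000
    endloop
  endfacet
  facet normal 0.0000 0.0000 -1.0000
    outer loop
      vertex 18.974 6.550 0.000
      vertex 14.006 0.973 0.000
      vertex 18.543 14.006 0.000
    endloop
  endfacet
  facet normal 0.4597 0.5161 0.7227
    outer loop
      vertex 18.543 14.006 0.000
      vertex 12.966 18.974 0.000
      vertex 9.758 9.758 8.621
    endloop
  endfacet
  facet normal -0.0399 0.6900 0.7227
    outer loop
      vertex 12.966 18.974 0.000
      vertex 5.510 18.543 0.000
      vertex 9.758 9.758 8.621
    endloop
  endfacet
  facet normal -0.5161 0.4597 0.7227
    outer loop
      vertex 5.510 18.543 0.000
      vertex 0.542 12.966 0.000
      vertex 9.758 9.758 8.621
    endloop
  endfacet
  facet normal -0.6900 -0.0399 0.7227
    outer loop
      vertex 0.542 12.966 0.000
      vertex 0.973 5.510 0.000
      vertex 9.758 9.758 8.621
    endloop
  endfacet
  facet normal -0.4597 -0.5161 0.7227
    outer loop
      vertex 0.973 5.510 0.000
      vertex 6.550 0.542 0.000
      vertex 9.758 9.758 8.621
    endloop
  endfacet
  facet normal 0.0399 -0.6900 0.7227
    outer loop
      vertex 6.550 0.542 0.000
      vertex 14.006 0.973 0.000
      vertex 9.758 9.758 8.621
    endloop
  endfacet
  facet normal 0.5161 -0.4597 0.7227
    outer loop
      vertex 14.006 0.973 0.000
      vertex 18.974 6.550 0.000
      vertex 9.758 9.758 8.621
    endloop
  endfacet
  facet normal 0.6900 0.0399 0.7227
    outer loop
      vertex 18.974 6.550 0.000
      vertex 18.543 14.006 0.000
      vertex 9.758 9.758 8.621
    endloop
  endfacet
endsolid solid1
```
; perimeter-only toolpath
G21 ; units = mm
G90 ; absolute positioning
G28 ; home
; layer 1
G0 Z2.155
G0 X16.347 Y12.944
G1 X12.164 Y16.670
G1 X6.572 Y16.347
G1 X2.846 Y12.164
G1 X3.169 Y6.572
G1 X7.352 Y2.846
G1 X12.944 Y3.169
G1 X16.670 Y7.352
G1 X16.347 Y12.944
; layer 2
G0 Z4.311
G0 X14.150 Y11.882
G1 X11.362 Y14.366
G1 X7.634 Y14.150
G1 X5.150 Y11.362
G1 X5.365 Y7.634
G1 X8.154 Y5.150
G1 X11.882 Y5.365
G1 X14.366 Y8.154
G1 X14.150 Y11.882
; layer 3
G0 Z6.466
G0 X11.954 Y10.820
G1 X10.560 Y12.062
G1 X8.696 Y11.954
G1 X7.454 Y10.560
G1 X7.562 Y8.696
G1 X8.956 Y7.454
G1 X10.820 Y7.562
G1 X12.062 Y8.956
G1 X11.954 Y10.820
M2 ; end

The solid is a regular 8-sided pyramid, base circumscribed radius ≈ 9.76 mm, apex at z ≈ 8.62 mm. Slicing at Δz = 2.155 mm — 4 equal slices spanning the solid's height, so layer i sits at z = i·h/4 — gives 3 non-empty perimeters. Each is a 8-segment closed polygon; G0 lifts to the layer z and rapids to the start vertex, then G1 traces the edges. The cross-section shrinks linearly with z (the slice at the apex is degenerate and omitted).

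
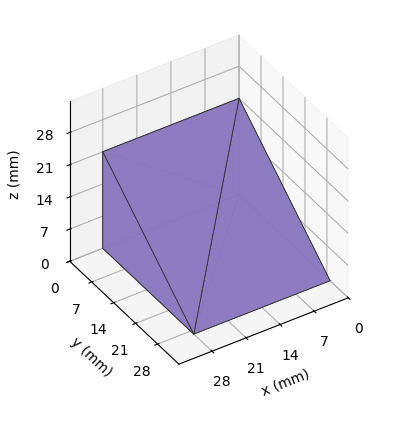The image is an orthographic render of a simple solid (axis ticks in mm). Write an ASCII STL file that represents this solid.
Reading the render: the shape is a wedge (ramp): 28 × 29 mm base, rising to 21 mm along the y=0 edge and sloping linearly to z=0 at y=29 (dimensions read to the nearest mm from the axis ticks). For the STL, each face is triangulated and given an outward normal.

solid part
  facet normal 0.0000 0.0000 -1.0000
    outer loop
      vertex 28.00 29.00 0.00
      vertex 28.00 0.00 0.00
      vertex 0.00 0.00 0.00
    endloop
  endfacet
  facet normal 0.0000 0.0000 -1.0000
    outer loop
      vertex 0.00 29.00 0.00
      vertex 28.00 29.00 0.00
      vertex 0.00 0.00 0.00
    endloop
  endfacet
  facet normal 0.0000 -1.0000 0.0000
    outer loop
      vertex 0.00 0.00 0.00
      vertex 28.00 0.00 0.00
      vertex 28.00 0.00 21.00
    endloop
  endfacet
  facet normal 0.0000 -1.0000 0.0000
    outer loop
      vertex 0.00 0.00 0.00
      vertex 28.00 0.00 21.00
      vertex 0.00 0.00 21.00
    endloop
  endfacet
  facet normal 0.0000 0.5865 0.8099
    outer loop
      vertex 0.00 0.00 21.00
      vertex 28.00 0.00 21.00
      vertex 28.00 29.00 0.00
    endloop
  endfacet
  facet normal 0.0000 0.5865 0.8099
    outer loop
      vertex 0.00 0.00 21.00
      vertex 28.00 29.00 0.00
      vertex 0.00 29.00 0.00
    endloop
  endfacet
  facet normal -1.0000 0.0000 0.0000
    outer loop
      vertex 0.00 0.00 21.00
      vertex 0.00 29.00 0.00
      vertex 0.00 0.00 0.00
    endloop
  endfacet
  facet normal 1.0000 0.0000 0.0000
    outer loop
      vertex 28.00 0.00 0.00
      vertex 28.00 29.00 0.00
      vertex 28.00 0.00 21.00
    endloop
  endfacet
endsolid part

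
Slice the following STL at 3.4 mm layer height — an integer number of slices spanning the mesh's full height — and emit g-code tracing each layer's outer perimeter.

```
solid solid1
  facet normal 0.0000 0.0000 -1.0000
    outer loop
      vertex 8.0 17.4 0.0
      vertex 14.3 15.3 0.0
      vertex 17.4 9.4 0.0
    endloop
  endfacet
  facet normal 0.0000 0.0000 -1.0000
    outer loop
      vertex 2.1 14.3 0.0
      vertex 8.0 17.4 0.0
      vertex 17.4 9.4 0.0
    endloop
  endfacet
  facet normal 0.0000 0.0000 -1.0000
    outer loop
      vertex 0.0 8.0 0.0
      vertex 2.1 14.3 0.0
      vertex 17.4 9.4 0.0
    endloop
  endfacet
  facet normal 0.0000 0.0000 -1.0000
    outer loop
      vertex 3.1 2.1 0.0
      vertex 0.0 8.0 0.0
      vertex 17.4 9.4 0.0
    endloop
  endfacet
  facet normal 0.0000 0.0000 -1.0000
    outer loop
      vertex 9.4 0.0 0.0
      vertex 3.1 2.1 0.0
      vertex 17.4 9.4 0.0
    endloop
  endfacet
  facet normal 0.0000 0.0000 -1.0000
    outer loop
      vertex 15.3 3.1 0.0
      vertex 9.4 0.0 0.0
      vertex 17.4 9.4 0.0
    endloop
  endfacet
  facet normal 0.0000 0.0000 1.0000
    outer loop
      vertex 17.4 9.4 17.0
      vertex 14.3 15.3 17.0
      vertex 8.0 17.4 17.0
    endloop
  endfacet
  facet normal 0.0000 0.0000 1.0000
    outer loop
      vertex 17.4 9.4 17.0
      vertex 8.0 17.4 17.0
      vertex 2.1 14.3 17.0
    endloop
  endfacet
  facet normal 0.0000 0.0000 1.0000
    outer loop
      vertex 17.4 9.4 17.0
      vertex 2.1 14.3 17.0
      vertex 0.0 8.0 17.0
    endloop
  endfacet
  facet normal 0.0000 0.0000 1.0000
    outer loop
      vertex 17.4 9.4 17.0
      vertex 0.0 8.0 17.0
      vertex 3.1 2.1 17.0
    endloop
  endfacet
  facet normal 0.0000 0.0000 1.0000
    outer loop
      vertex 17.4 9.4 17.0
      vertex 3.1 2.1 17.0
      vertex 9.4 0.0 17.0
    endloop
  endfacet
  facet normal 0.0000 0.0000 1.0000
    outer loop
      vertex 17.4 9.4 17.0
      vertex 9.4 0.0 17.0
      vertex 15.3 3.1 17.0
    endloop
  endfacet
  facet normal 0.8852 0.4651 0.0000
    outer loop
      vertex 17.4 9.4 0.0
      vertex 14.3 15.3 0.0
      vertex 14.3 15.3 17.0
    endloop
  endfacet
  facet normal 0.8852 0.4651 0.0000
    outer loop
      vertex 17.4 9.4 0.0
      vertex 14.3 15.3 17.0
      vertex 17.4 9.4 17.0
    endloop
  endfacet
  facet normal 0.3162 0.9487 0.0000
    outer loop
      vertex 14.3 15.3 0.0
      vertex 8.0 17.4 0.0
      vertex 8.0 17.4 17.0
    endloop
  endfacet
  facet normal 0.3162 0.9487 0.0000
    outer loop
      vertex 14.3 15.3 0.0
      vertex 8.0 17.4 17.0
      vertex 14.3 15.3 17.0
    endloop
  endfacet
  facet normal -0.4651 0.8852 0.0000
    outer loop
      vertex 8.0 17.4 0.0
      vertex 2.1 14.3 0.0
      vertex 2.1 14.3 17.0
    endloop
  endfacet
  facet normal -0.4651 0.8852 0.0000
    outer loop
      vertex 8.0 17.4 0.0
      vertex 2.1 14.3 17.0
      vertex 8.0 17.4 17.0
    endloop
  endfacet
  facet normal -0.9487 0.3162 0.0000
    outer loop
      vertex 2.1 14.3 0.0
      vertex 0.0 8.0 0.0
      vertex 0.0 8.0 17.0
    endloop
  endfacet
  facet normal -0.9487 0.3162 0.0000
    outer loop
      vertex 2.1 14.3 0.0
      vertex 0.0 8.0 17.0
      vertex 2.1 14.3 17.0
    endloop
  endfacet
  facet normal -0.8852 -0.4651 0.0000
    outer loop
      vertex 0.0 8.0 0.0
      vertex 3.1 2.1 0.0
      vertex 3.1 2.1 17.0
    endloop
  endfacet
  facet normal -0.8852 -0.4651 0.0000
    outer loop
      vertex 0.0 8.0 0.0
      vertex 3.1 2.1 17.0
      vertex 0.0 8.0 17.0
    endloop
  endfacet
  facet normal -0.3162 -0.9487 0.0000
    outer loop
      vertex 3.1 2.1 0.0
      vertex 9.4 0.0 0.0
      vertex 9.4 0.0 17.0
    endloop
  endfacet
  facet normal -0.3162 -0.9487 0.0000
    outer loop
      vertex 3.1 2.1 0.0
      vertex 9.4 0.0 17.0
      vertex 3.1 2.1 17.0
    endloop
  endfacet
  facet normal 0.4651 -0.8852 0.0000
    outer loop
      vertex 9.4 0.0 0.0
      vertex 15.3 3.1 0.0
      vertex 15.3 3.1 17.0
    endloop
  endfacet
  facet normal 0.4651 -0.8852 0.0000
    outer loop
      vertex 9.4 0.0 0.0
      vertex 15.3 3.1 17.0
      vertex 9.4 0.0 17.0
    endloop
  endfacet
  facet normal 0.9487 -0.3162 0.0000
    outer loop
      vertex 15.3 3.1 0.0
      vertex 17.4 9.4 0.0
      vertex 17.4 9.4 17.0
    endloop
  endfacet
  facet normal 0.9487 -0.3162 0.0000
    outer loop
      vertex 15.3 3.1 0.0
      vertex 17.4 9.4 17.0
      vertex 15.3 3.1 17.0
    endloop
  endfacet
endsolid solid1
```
; perimeter-only toolpath
G21 ; units = mm
G90 ; absolute positioning
G28 ; home
; layer 1
G0 Z3.4
G0 X17.4 Y9.4
G1 X14.3 Y15.3
G1 X8.0 Y17.4
G1 X2.1 Y14.3
G1 X0.0 Y8.0
G1 X3.1 Y2.1
G1 X9.4 Y0.0
G1 X15.3 Y3.1
G1 X17.4 Y9.4
; layer 2
G0 Z6.8
G0 X17.4 Y9.4
G1 X14.3 Y15.3
G1 X8.0 Y17.4
G1 X2.1 Y14.3
G1 X0.0 Y8.0
G1 X3.1 Y2.1
G1 X9.4 Y0.0
G1 X15.3 Y3.1
G1 X17.4 Y9.4
; layer 3
G0 Z10.2
G0 X17.4 Y9.4
G1 X14.3 Y15.3
G1 X8.0 Y17.4
G1 X2.1 Y14.3
G1 X0.0 Y8.0
G1 X3.1 Y2.1
G1 X9.4 Y0.0
G1 X15.3 Y3.1
G1 X17.4 Y9.4
; layer 4
G0 Z13.6
G0 X17.4 Y9.4
G1 X14.3 Y15.3
G1 X8.0 Y17.4
G1 X2.1 Y14.3
G1 X0.0 Y8.0
G1 X3.1 Y2.1
G1 X9.4 Y0.0
G1 X15.3 Y3.1
G1 X17.4 Y9.4
; layer 5
G0 Z17.0
G0 X17.4 Y9.4
G1 X14.3 Y15.3
G1 X8.0 Y17.4
G1 X2.1 Y14.3
G1 X0.0 Y8.0
G1 X3.1 Y2.1
G1 X9.4 Y0.0
G1 X15.3 Y3.1
G1 X17.4 Y9.4
M2 ; end

The solid is a regular 8-sided prism (a cylinder approximated with 8 flat sides), circumscribed radius ≈ 8.7 mm, height ≈ 17 mm. Slicing at Δz = 3.4 mm — 5 equal slices spanning the solid's height, so layer i sits at z = i·h/5 — gives 5 non-empty perimeters. Each is a 8-segment closed polygon; G0 lifts to the layer z and rapids to the start vertex, then G1 traces the edges.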